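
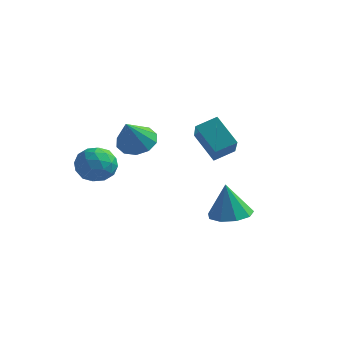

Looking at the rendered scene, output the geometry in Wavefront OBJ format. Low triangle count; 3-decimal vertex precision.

v -0.468 -0.511 1.095
v 0.392 -0.701 0.848
v -0.972 -1.359 -0.008
v -0.112 -1.549 -0.255
v -0.446 -1.879 0.53
v -0.135 -1.354 1.212
v -0.445 -0.706 -0.372
v -0.134 -0.181 0.31
v 0.406 -0.822 -0.058
v 0.405 -1.547 0.499
v -0.985 -0.513 0.341
v -0.986 -1.238 0.898
v 0.006 -0.531 1.068
v -0.586 -1.529 -0.228
v -0.783 -1.722 0.233
v -0.277 -1.834 0.088
v -0.303 -0.915 1.282
v 0.202 -1.027 1.137
v -0.291 -1.719 0.951
v -0.782 -1.033 -0.297
v -0.277 -1.145 -0.442
v -0.303 -0.226 0.752
v 0.203 -0.338 0.607
v -0.289 -0.341 -0.111
v 0.52 -0.714 0.39
v 0.224 -1.213 -0.258
v 0.028 -0.717 -0.327
v 0.211 -0.409 0.074
v 0.52 -1.14 0.718
v 0.223 -1.639 0.07
v 0.027 -1.833 0.532
v 0.21 -1.524 0.932
v 0.528 -1.211 0.185
v -0.803 -0.421 0.77
v -1.1 -0.92 0.122
v -0.79 -0.536 -0.092
v -0.607 -0.227 0.308
v -0.804 -0.847 1.098
v -1.1 -1.346 0.45
v -0.791 -1.651 0.766
v -0.608 -1.343 1.167
v -1.108 -0.849 0.655
v 0.358 0.918 1.169
v 0.717 0.318 0.669
v 0.482 -0.058 2.431
v 1.106 0.622 0.866
v 1.209 1.039 1.179
v 0.987 1.41 1.488
v 0.525 1.593 1.676
v -0.001 1.519 1.67
v -0.39 1.215 1.473
v -0.494 0.798 1.16
v -0.272 0.427 0.851
v 0.19 0.244 0.663
v 3.279 3.357 -3.208
v 3.935 2.671 -3.168
v 3.081 3.263 -1.552
v 4.217 3.252 -3.101
v 4.061 3.883 -3.084
v 3.539 4.267 -3.125
v 2.895 4.226 -3.205
v 2.431 3.778 -3.286
v 2.364 3.133 -3.33
v 2.726 2.593 -3.317
v 3.346 2.41 -3.253
v 3.743 1.134 0.728
v 4.557 -0.167 1.83
v 2.717 1.383 1.779
v 3.531 0.081 2.882
v 4.309 1.819 1.118
v 5.123 0.517 2.221
v 3.283 2.067 2.17
v 4.097 0.766 3.272
f 1 38 17
f 38 12 41
f 17 41 6
f 38 41 17
f 1 17 13
f 17 6 18
f 13 18 2
f 17 18 13
f 1 13 22
f 13 2 23
f 22 23 8
f 13 23 22
f 1 22 34
f 22 8 37
f 34 37 11
f 22 37 34
f 1 34 38
f 34 11 42
f 38 42 12
f 34 42 38
f 2 18 29
f 18 6 32
f 29 32 10
f 18 32 29
f 6 41 19
f 41 12 40
f 19 40 5
f 41 40 19
f 12 42 39
f 42 11 35
f 39 35 3
f 42 35 39
f 11 37 36
f 37 8 24
f 36 24 7
f 37 24 36
f 8 23 28
f 23 2 25
f 28 25 9
f 23 25 28
f 4 30 16
f 30 10 31
f 16 31 5
f 30 31 16
f 4 16 14
f 16 5 15
f 14 15 3
f 16 15 14
f 4 14 21
f 14 3 20
f 21 20 7
f 14 20 21
f 4 21 26
f 21 7 27
f 26 27 9
f 21 27 26
f 4 26 30
f 26 9 33
f 30 33 10
f 26 33 30
f 5 31 19
f 31 10 32
f 19 32 6
f 31 32 19
f 3 15 39
f 15 5 40
f 39 40 12
f 15 40 39
f 7 20 36
f 20 3 35
f 36 35 11
f 20 35 36
f 9 27 28
f 27 7 24
f 28 24 8
f 27 24 28
f 10 33 29
f 33 9 25
f 29 25 2
f 33 25 29
f 44 43 46
f 44 46 45
f 46 43 47
f 46 47 45
f 47 43 48
f 47 48 45
f 48 43 49
f 48 49 45
f 49 43 50
f 49 50 45
f 50 43 51
f 50 51 45
f 51 43 52
f 51 52 45
f 52 43 53
f 52 53 45
f 53 43 54
f 53 54 45
f 54 43 44
f 54 44 45
f 56 55 58
f 56 58 57
f 58 55 59
f 58 59 57
f 59 55 60
f 59 60 57
f 60 55 61
f 60 61 57
f 61 55 62
f 61 62 57
f 62 55 63
f 62 63 57
f 63 55 64
f 63 64 57
f 64 55 65
f 64 65 57
f 65 55 56
f 65 56 57
f 67 69 66
f 70 67 66
f 66 69 68
f 68 70 66
f 67 73 69
f 71 67 70
f 71 73 67
f 69 73 68
f 72 70 68
f 68 73 72
f 72 71 70
f 73 71 72



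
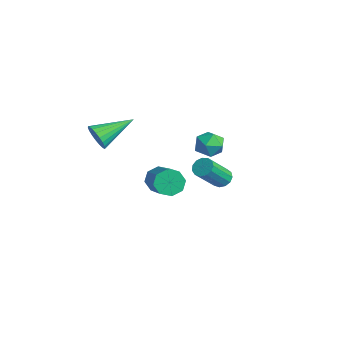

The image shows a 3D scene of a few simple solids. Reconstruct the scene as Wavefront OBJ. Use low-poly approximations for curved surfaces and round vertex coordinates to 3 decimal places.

v -1.883 0.158 -1.436
v -1.513 0.601 -1.866
v 0.254 0.126 -0.834
v -0.117 -0.318 -0.404
v -1.707 0.855 -1.417
v 0.06 0.38 -0.386
v -2.004 0.701 -0.979
v -0.237 0.226 0.052
v -2.23 0.228 -0.809
v -0.464 -0.247 0.223
v -2.254 -0.286 -1.006
v -0.487 -0.761 0.026
v -2.06 -0.54 -1.454
v -0.293 -1.015 -0.423
v -1.763 -0.386 -1.892
v 0.004 -0.861 -0.861
v -1.536 0.087 -2.063
v 0.23 -0.388 -1.031
v -3.631 4.252 -3.724
v -3.122 4.158 -3.937
v -2.78 2.953 -2.589
v -3.289 3.048 -2.376
v -3.09 4.396 -3.733
v -2.748 3.191 -2.385
v -3.23 4.589 -3.525
v -2.888 3.384 -2.177
v -3.497 4.674 -3.381
v -3.155 3.47 -2.033
v -3.807 4.626 -3.346
v -3.465 3.421 -1.998
v -4.061 4.459 -3.43
v -3.719 3.254 -2.082
v -4.178 4.226 -3.608
v -3.836 3.022 -2.26
v -4.122 4.002 -3.823
v -3.78 2.797 -2.475
v -3.91 3.857 -4.006
v -3.568 2.653 -2.658
v -3.61 3.838 -4.1
v -3.267 2.633 -2.752
v -3.316 3.95 -4.074
v -2.974 2.745 -2.726
v -0.717 2.583 0.291
v -0.342 2.382 0.929
v -1.658 1.838 0.611
v -1.283 1.637 1.249
v -1.559 2.349 1.174
v -0.977 2.81 0.977
v -1.023 1.41 0.563
v -0.441 1.871 0.366
v -0.53 1.657 1.098
v -0.861 2.238 1.475
v -1.139 1.982 0.065
v -1.47 2.563 0.442
v -2.757 -2.486 1.603
v -2.423 -2.279 1.012
v -2.743 -0.694 2.237
v -2.707 -2.25 0.935
v -2.999 -2.261 0.974
v -3.25 -2.311 1.122
v -3.415 -2.391 1.353
v -3.467 -2.488 1.627
v -3.396 -2.584 1.897
v -3.215 -2.663 2.116
v -2.955 -2.712 2.247
v -2.66 -2.721 2.266
v -2.382 -2.689 2.17
v -2.17 -2.623 1.977
v -2.059 -2.532 1.719
v -2.068 -2.434 1.441
v -2.197 -2.344 1.19
f 2 1 5
f 2 5 3
f 3 5 6
f 3 6 4
f 5 1 7
f 5 7 6
f 6 7 8
f 6 8 4
f 7 1 9
f 7 9 8
f 8 9 10
f 8 10 4
f 9 1 11
f 9 11 10
f 10 11 12
f 10 12 4
f 11 1 13
f 11 13 12
f 12 13 14
f 12 14 4
f 13 1 15
f 13 15 14
f 14 15 16
f 14 16 4
f 15 1 17
f 15 17 16
f 16 17 18
f 16 18 4
f 17 1 2
f 17 2 18
f 18 2 3
f 18 3 4
f 20 19 23
f 20 23 21
f 21 23 24
f 21 24 22
f 23 19 25
f 23 25 24
f 24 25 26
f 24 26 22
f 25 19 27
f 25 27 26
f 26 27 28
f 26 28 22
f 27 19 29
f 27 29 28
f 28 29 30
f 28 30 22
f 29 19 31
f 29 31 30
f 30 31 32
f 30 32 22
f 31 19 33
f 31 33 32
f 32 33 34
f 32 34 22
f 33 19 35
f 33 35 34
f 34 35 36
f 34 36 22
f 35 19 37
f 35 37 36
f 36 37 38
f 36 38 22
f 37 19 39
f 37 39 38
f 38 39 40
f 38 40 22
f 39 19 41
f 39 41 40
f 40 41 42
f 40 42 22
f 41 19 20
f 41 20 42
f 42 20 21
f 42 21 22
f 43 54 48
f 43 48 44
f 43 44 50
f 43 50 53
f 43 53 54
f 44 48 52
f 48 54 47
f 54 53 45
f 53 50 49
f 50 44 51
f 46 52 47
f 46 47 45
f 46 45 49
f 46 49 51
f 46 51 52
f 47 52 48
f 45 47 54
f 49 45 53
f 51 49 50
f 52 51 44
f 56 55 58
f 56 58 57
f 58 55 59
f 58 59 57
f 59 55 60
f 59 60 57
f 60 55 61
f 60 61 57
f 61 55 62
f 61 62 57
f 62 55 63
f 62 63 57
f 63 55 64
f 63 64 57
f 64 55 65
f 64 65 57
f 65 55 66
f 65 66 57
f 66 55 67
f 66 67 57
f 67 55 68
f 67 68 57
f 68 55 69
f 68 69 57
f 69 55 70
f 69 70 57
f 70 55 71
f 70 71 57
f 71 55 56
f 71 56 57



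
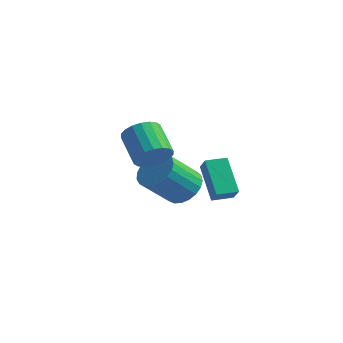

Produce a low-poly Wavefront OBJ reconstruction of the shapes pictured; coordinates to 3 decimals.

v -2.19 1.588 -2.722
v -1.303 1.127 -2.698
v -1.983 -0.109 -1.294
v -2.87 0.352 -1.318
v -1.253 1.425 -2.411
v -1.933 0.189 -1.008
v -1.366 1.751 -2.179
v -2.046 0.514 -0.776
v -1.621 2.049 -2.04
v -2.301 0.812 -0.637
v -1.974 2.267 -2.019
v -2.655 1.03 -0.616
v -2.365 2.367 -2.12
v -3.045 1.131 -0.717
v -2.726 2.334 -2.324
v -3.406 1.097 -0.921
v -2.993 2.171 -2.598
v -3.673 0.934 -1.195
v -3.122 1.907 -2.892
v -3.802 0.671 -1.489
v -3.09 1.589 -3.158
v -3.77 0.352 -1.754
v -2.902 1.27 -3.347
v -3.582 0.033 -1.944
v -2.591 1.006 -3.429
v -3.271 -0.23 -2.026
v -2.211 0.843 -3.388
v -2.891 -0.393 -1.985
v -1.827 0.809 -3.232
v -2.507 -0.428 -1.829
v -1.506 0.91 -2.988
v -2.186 -0.327 -1.585
v 0.835 -1.206 -1.398
v -0.223 -0.354 -0.113
v 1.444 -0.464 -1.388
v 0.386 0.388 -0.103
v 1.314 -1.608 -0.737
v 0.256 -0.756 0.548
v 1.923 -0.866 -0.727
v 0.865 -0.014 0.558
v -0.29 -3.743 1.862
v 0.301 -3.507 2.41
v -0.799 -2.741 3.266
v -1.39 -2.977 2.718
v 0.302 -3.228 2.162
v -0.798 -2.462 3.017
v 0.185 -3.051 1.854
v -0.914 -2.285 2.709
v -0.025 -3.011 1.547
v -1.125 -2.245 2.403
v -0.288 -3.116 1.303
v -1.388 -2.35 2.159
v -0.552 -3.345 1.17
v -1.651 -2.579 2.026
v -0.763 -3.653 1.174
v -1.863 -2.887 2.03
v -0.881 -3.979 1.314
v -1.981 -3.213 2.17
v -0.882 -4.258 1.563
v -1.982 -3.492 2.418
v -0.766 -4.435 1.871
v -1.865 -3.669 2.726
v -0.555 -4.475 2.177
v -1.655 -3.709 3.033
v -0.292 -4.37 2.421
v -1.392 -3.604 3.277
v -0.029 -4.141 2.554
v -1.128 -3.375 3.41
v 0.183 -3.833 2.55
v -0.917 -3.067 3.406
f 2 1 5
f 2 5 3
f 3 5 6
f 3 6 4
f 5 1 7
f 5 7 6
f 6 7 8
f 6 8 4
f 7 1 9
f 7 9 8
f 8 9 10
f 8 10 4
f 9 1 11
f 9 11 10
f 10 11 12
f 10 12 4
f 11 1 13
f 11 13 12
f 12 13 14
f 12 14 4
f 13 1 15
f 13 15 14
f 14 15 16
f 14 16 4
f 15 1 17
f 15 17 16
f 16 17 18
f 16 18 4
f 17 1 19
f 17 19 18
f 18 19 20
f 18 20 4
f 19 1 21
f 19 21 20
f 20 21 22
f 20 22 4
f 21 1 23
f 21 23 22
f 22 23 24
f 22 24 4
f 23 1 25
f 23 25 24
f 24 25 26
f 24 26 4
f 25 1 27
f 25 27 26
f 26 27 28
f 26 28 4
f 27 1 29
f 27 29 28
f 28 29 30
f 28 30 4
f 29 1 31
f 29 31 30
f 30 31 32
f 30 32 4
f 31 1 2
f 31 2 32
f 32 2 3
f 32 3 4
f 34 36 33
f 37 34 33
f 33 36 35
f 35 37 33
f 34 40 36
f 38 34 37
f 38 40 34
f 36 40 35
f 39 37 35
f 35 40 39
f 39 38 37
f 40 38 39
f 42 41 45
f 42 45 43
f 43 45 46
f 43 46 44
f 45 41 47
f 45 47 46
f 46 47 48
f 46 48 44
f 47 41 49
f 47 49 48
f 48 49 50
f 48 50 44
f 49 41 51
f 49 51 50
f 50 51 52
f 50 52 44
f 51 41 53
f 51 53 52
f 52 53 54
f 52 54 44
f 53 41 55
f 53 55 54
f 54 55 56
f 54 56 44
f 55 41 57
f 55 57 56
f 56 57 58
f 56 58 44
f 57 41 59
f 57 59 58
f 58 59 60
f 58 60 44
f 59 41 61
f 59 61 60
f 60 61 62
f 60 62 44
f 61 41 63
f 61 63 62
f 62 63 64
f 62 64 44
f 63 41 65
f 63 65 64
f 64 65 66
f 64 66 44
f 65 41 67
f 65 67 66
f 66 67 68
f 66 68 44
f 67 41 69
f 67 69 68
f 68 69 70
f 68 70 44
f 69 41 42
f 69 42 70
f 70 42 43
f 70 43 44



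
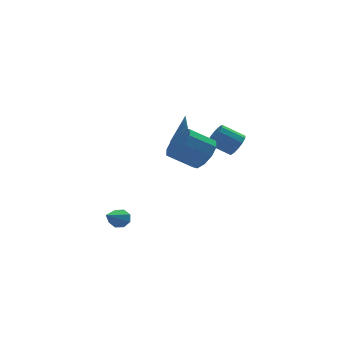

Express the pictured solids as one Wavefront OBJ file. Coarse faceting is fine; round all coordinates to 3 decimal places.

v 1.411 1.153 2.461
v 1.876 1.416 2.382
v 1.689 1.227 4.339
v 1.716 1.594 2.398
v 1.496 1.685 2.427
v 1.259 1.671 2.463
v 1.052 1.554 2.498
v 0.916 1.358 2.526
v 0.878 1.121 2.541
v 0.946 0.89 2.54
v 1.106 0.712 2.523
v 1.327 0.621 2.494
v 1.564 0.635 2.459
v 1.771 0.752 2.424
v 1.907 0.948 2.396
v 1.944 1.185 2.381
v 4.568 1.385 1.903
v 5.009 1.458 2.531
v 3.852 1.787 3.304
v 3.412 1.715 2.677
v 4.996 1.849 2.345
v 3.839 2.179 3.118
v 4.847 2.094 2.019
v 3.69 2.423 2.792
v 4.61 2.113 1.656
v 3.453 2.443 2.429
v 4.36 1.901 1.371
v 3.203 2.231 2.145
v 4.176 1.526 1.256
v 3.019 1.856 2.029
v 4.116 1.106 1.346
v 2.96 1.435 2.119
v 4.2 0.774 1.613
v 3.044 1.104 2.386
v 4.401 0.637 1.973
v 3.244 0.966 2.746
v 4.655 0.737 2.31
v 3.498 1.067 3.083
v 4.882 1.043 2.518
v 3.725 1.373 3.291
v -2.543 -1.965 -1.376
v -2.275 -1.809 -0.851
v -3.577 -3.595 -0.364
v -2.682 -1.59 -0.916
v -3.008 -1.591 -1.25
v -3.062 -1.811 -1.658
v -2.811 -2.121 -1.902
v -2.404 -2.34 -1.837
v -2.078 -2.339 -1.503
v -2.024 -2.119 -1.095
v 1.662 -2.757 3.019
v 2.085 -3.431 3.704
v 0.741 -3.357 4.606
v 0.318 -2.683 3.921
v 2.243 -2.83 3.89
v 0.9 -2.756 4.793
v 2.179 -2.201 3.744
v 0.836 -2.127 4.646
v 1.918 -1.784 3.32
v 0.574 -1.71 4.222
v 1.558 -1.739 2.782
v 0.215 -1.665 3.684
v 1.239 -2.083 2.334
v -0.105 -2.009 3.236
v 1.08 -2.684 2.147
v -0.263 -2.61 3.05
v 1.144 -3.313 2.294
v -0.199 -3.239 3.196
v 1.406 -3.73 2.718
v 0.062 -3.656 3.62
v 1.765 -3.775 3.256
v 0.422 -3.701 4.158
f 2 1 4
f 2 4 3
f 4 1 5
f 4 5 3
f 5 1 6
f 5 6 3
f 6 1 7
f 6 7 3
f 7 1 8
f 7 8 3
f 8 1 9
f 8 9 3
f 9 1 10
f 9 10 3
f 10 1 11
f 10 11 3
f 11 1 12
f 11 12 3
f 12 1 13
f 12 13 3
f 13 1 14
f 13 14 3
f 14 1 15
f 14 15 3
f 15 1 16
f 15 16 3
f 16 1 2
f 16 2 3
f 18 17 21
f 18 21 19
f 19 21 22
f 19 22 20
f 21 17 23
f 21 23 22
f 22 23 24
f 22 24 20
f 23 17 25
f 23 25 24
f 24 25 26
f 24 26 20
f 25 17 27
f 25 27 26
f 26 27 28
f 26 28 20
f 27 17 29
f 27 29 28
f 28 29 30
f 28 30 20
f 29 17 31
f 29 31 30
f 30 31 32
f 30 32 20
f 31 17 33
f 31 33 32
f 32 33 34
f 32 34 20
f 33 17 35
f 33 35 34
f 34 35 36
f 34 36 20
f 35 17 37
f 35 37 36
f 36 37 38
f 36 38 20
f 37 17 39
f 37 39 38
f 38 39 40
f 38 40 20
f 39 17 18
f 39 18 40
f 40 18 19
f 40 19 20
f 42 41 44
f 42 44 43
f 44 41 45
f 44 45 43
f 45 41 46
f 45 46 43
f 46 41 47
f 46 47 43
f 47 41 48
f 47 48 43
f 48 41 49
f 48 49 43
f 49 41 50
f 49 50 43
f 50 41 42
f 50 42 43
f 52 51 55
f 52 55 53
f 53 55 56
f 53 56 54
f 55 51 57
f 55 57 56
f 56 57 58
f 56 58 54
f 57 51 59
f 57 59 58
f 58 59 60
f 58 60 54
f 59 51 61
f 59 61 60
f 60 61 62
f 60 62 54
f 61 51 63
f 61 63 62
f 62 63 64
f 62 64 54
f 63 51 65
f 63 65 64
f 64 65 66
f 64 66 54
f 65 51 67
f 65 67 66
f 66 67 68
f 66 68 54
f 67 51 69
f 67 69 68
f 68 69 70
f 68 70 54
f 69 51 71
f 69 71 70
f 70 71 72
f 70 72 54
f 71 51 52
f 71 52 72
f 72 52 53
f 72 53 54



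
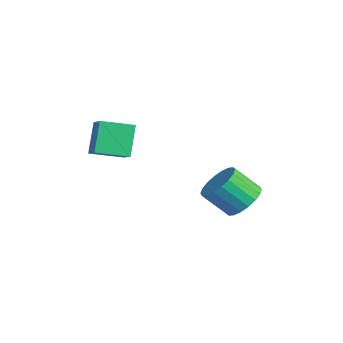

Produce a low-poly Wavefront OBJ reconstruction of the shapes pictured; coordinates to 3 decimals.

v -3.808 -2.859 -0.532
v -3.012 -2.895 -0.113
v -3.603 -1.702 -0.822
v -2.807 -1.738 -0.403
v -3.233 -3.242 -1.657
v -2.437 -3.278 -1.238
v -3.028 -2.085 -1.947
v -2.232 -2.121 -1.528
v -1.585 1.639 -3.979
v -1.098 1.996 -3.454
v -1.468 1.178 -2.556
v -1.955 0.821 -3.081
v -1.402 2.176 -3.415
v -1.772 1.358 -2.517
v -1.743 2.25 -3.488
v -2.113 1.432 -2.589
v -2.052 2.203 -3.658
v -2.422 1.385 -2.759
v -2.269 2.045 -3.892
v -2.639 1.227 -2.993
v -2.35 1.806 -4.143
v -2.72 0.988 -3.244
v -2.28 1.534 -4.361
v -2.65 0.716 -3.463
v -2.072 1.282 -4.504
v -2.442 0.464 -3.606
v -1.768 1.102 -4.543
v -2.138 0.284 -3.645
v -1.427 1.028 -4.471
v -1.797 0.21 -3.572
v -1.118 1.075 -4.301
v -1.488 0.257 -3.402
v -0.901 1.233 -4.067
v -1.271 0.415 -3.168
v -0.82 1.472 -3.816
v -1.19 0.654 -2.917
v -0.89 1.744 -3.597
v -1.26 0.926 -2.699
f 2 4 1
f 5 2 1
f 1 4 3
f 3 5 1
f 2 8 4
f 6 2 5
f 6 8 2
f 4 8 3
f 7 5 3
f 3 8 7
f 7 6 5
f 8 6 7
f 10 9 13
f 10 13 11
f 11 13 14
f 11 14 12
f 13 9 15
f 13 15 14
f 14 15 16
f 14 16 12
f 15 9 17
f 15 17 16
f 16 17 18
f 16 18 12
f 17 9 19
f 17 19 18
f 18 19 20
f 18 20 12
f 19 9 21
f 19 21 20
f 20 21 22
f 20 22 12
f 21 9 23
f 21 23 22
f 22 23 24
f 22 24 12
f 23 9 25
f 23 25 24
f 24 25 26
f 24 26 12
f 25 9 27
f 25 27 26
f 26 27 28
f 26 28 12
f 27 9 29
f 27 29 28
f 28 29 30
f 28 30 12
f 29 9 31
f 29 31 30
f 30 31 32
f 30 32 12
f 31 9 33
f 31 33 32
f 32 33 34
f 32 34 12
f 33 9 35
f 33 35 34
f 34 35 36
f 34 36 12
f 35 9 37
f 35 37 36
f 36 37 38
f 36 38 12
f 37 9 10
f 37 10 38
f 38 10 11
f 38 11 12



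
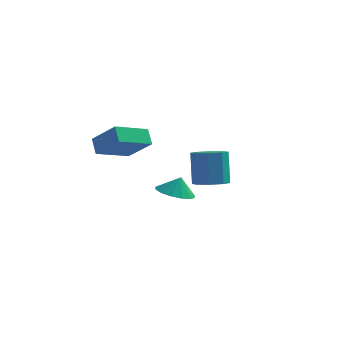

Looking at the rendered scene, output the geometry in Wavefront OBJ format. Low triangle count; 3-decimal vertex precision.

v 0.767 -3.646 0.31
v 1.476 -4.096 0.537
v 1.242 -3.583 2.278
v 0.533 -3.134 2.05
v 1.616 -3.467 0.371
v 1.382 -2.954 2.112
v 1.259 -2.943 0.168
v 1.024 -2.43 1.909
v 0.613 -2.831 0.049
v 0.379 -2.318 1.789
v 0.058 -3.197 0.082
v -0.176 -2.684 1.823
v -0.082 -3.826 0.248
v -0.316 -3.313 1.989
v 0.276 -4.35 0.451
v 0.041 -3.837 2.192
v 0.921 -4.462 0.571
v 0.687 -3.949 2.311
v -2.829 2.505 -3.24
v -1.816 2.554 -3.511
v -2.571 2.695 -2.24
v -2 3.063 -3.56
v -2.406 3.423 -3.524
v -2.925 3.536 -3.412
v -3.419 3.373 -3.253
v -3.755 2.977 -3.091
v -3.842 2.455 -2.969
v -3.658 1.946 -2.919
v -3.252 1.587 -2.956
v -2.733 1.473 -3.068
v -2.239 1.636 -3.227
v -1.903 2.032 -3.389
v -4.977 -3.089 1.305
v -5.36 -2.529 2.012
v -3.873 -1.583 0.71
v -4.255 -1.023 1.417
v -3.645 -3.617 2.443
v -4.027 -3.057 3.15
v -2.54 -2.111 1.848
v -2.923 -1.551 2.555
f 2 1 5
f 2 5 3
f 3 5 6
f 3 6 4
f 5 1 7
f 5 7 6
f 6 7 8
f 6 8 4
f 7 1 9
f 7 9 8
f 8 9 10
f 8 10 4
f 9 1 11
f 9 11 10
f 10 11 12
f 10 12 4
f 11 1 13
f 11 13 12
f 12 13 14
f 12 14 4
f 13 1 15
f 13 15 14
f 14 15 16
f 14 16 4
f 15 1 17
f 15 17 16
f 16 17 18
f 16 18 4
f 17 1 2
f 17 2 18
f 18 2 3
f 18 3 4
f 20 19 22
f 20 22 21
f 22 19 23
f 22 23 21
f 23 19 24
f 23 24 21
f 24 19 25
f 24 25 21
f 25 19 26
f 25 26 21
f 26 19 27
f 26 27 21
f 27 19 28
f 27 28 21
f 28 19 29
f 28 29 21
f 29 19 30
f 29 30 21
f 30 19 31
f 30 31 21
f 31 19 32
f 31 32 21
f 32 19 20
f 32 20 21
f 34 36 33
f 37 34 33
f 33 36 35
f 35 37 33
f 34 40 36
f 38 34 37
f 38 40 34
f 36 40 35
f 39 37 35
f 35 40 39
f 39 38 37
f 40 38 39



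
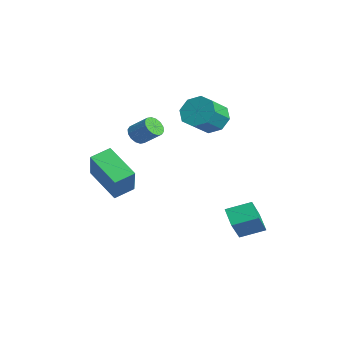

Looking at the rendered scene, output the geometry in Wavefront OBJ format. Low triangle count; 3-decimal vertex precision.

v -3.681 -3.435 -3.126
v -5.3 -4.197 -1.954
v -3.89 -2.368 -2.721
v -5.51 -3.131 -1.549
v -2.33 -3.789 -1.491
v -3.95 -4.552 -0.319
v -2.54 -2.723 -1.086
v -4.159 -3.485 0.086
v -0.022 1.366 -3.82
v 1.14 0.538 -2.404
v 0.303 2.595 -3.368
v 1.465 1.768 -1.952
v 0.835 1.392 -4.508
v 1.997 0.565 -3.092
v 1.16 2.622 -4.056
v 2.322 1.794 -2.64
v -3.084 -2.445 1.255
v -2.654 -2.412 0.81
v -1.927 -1.762 1.559
v -2.356 -1.795 2.005
v -2.839 -2.154 0.766
v -2.112 -1.504 1.515
v -3.09 -1.974 0.853
v -2.363 -1.324 1.602
v -3.339 -1.92 1.048
v -2.612 -1.27 1.797
v -3.52 -2.006 1.298
v -2.792 -1.356 2.047
v -3.584 -2.211 1.537
v -2.856 -1.561 2.287
v -3.513 -2.478 1.701
v -2.786 -1.828 2.45
v -3.328 -2.736 1.745
v -2.601 -2.086 2.494
v -3.077 -2.916 1.658
v -2.35 -2.266 2.407
v -2.828 -2.97 1.463
v -2.101 -2.32 2.212
v -2.648 -2.884 1.213
v -1.92 -2.234 1.962
v -2.584 -2.679 0.973
v -1.856 -2.029 1.723
v -3.329 1.443 1.828
v -2.592 2.092 1.955
v -1.834 1.066 2.799
v -2.571 0.417 2.672
v -3.122 2.145 2.495
v -2.363 1.118 3.339
v -3.772 1.787 2.644
v -3.014 0.76 3.488
v -4.164 1.227 2.315
v -3.405 0.201 3.159
v -4.066 0.794 1.701
v -3.308 -0.232 2.545
v -3.537 0.742 1.161
v -2.778 -0.285 2.005
v -2.886 1.1 1.012
v -2.128 0.073 1.856
v -2.495 1.659 1.341
v -1.736 0.633 2.185
f 2 4 1
f 5 2 1
f 1 4 3
f 3 5 1
f 2 8 4
f 6 2 5
f 6 8 2
f 4 8 3
f 7 5 3
f 3 8 7
f 7 6 5
f 8 6 7
f 10 12 9
f 13 10 9
f 9 12 11
f 11 13 9
f 10 16 12
f 14 10 13
f 14 16 10
f 12 16 11
f 15 13 11
f 11 16 15
f 15 14 13
f 16 14 15
f 18 17 21
f 18 21 19
f 19 21 22
f 19 22 20
f 21 17 23
f 21 23 22
f 22 23 24
f 22 24 20
f 23 17 25
f 23 25 24
f 24 25 26
f 24 26 20
f 25 17 27
f 25 27 26
f 26 27 28
f 26 28 20
f 27 17 29
f 27 29 28
f 28 29 30
f 28 30 20
f 29 17 31
f 29 31 30
f 30 31 32
f 30 32 20
f 31 17 33
f 31 33 32
f 32 33 34
f 32 34 20
f 33 17 35
f 33 35 34
f 34 35 36
f 34 36 20
f 35 17 37
f 35 37 36
f 36 37 38
f 36 38 20
f 37 17 39
f 37 39 38
f 38 39 40
f 38 40 20
f 39 17 41
f 39 41 40
f 40 41 42
f 40 42 20
f 41 17 18
f 41 18 42
f 42 18 19
f 42 19 20
f 44 43 47
f 44 47 45
f 45 47 48
f 45 48 46
f 47 43 49
f 47 49 48
f 48 49 50
f 48 50 46
f 49 43 51
f 49 51 50
f 50 51 52
f 50 52 46
f 51 43 53
f 51 53 52
f 52 53 54
f 52 54 46
f 53 43 55
f 53 55 54
f 54 55 56
f 54 56 46
f 55 43 57
f 55 57 56
f 56 57 58
f 56 58 46
f 57 43 59
f 57 59 58
f 58 59 60
f 58 60 46
f 59 43 44
f 59 44 60
f 60 44 45
f 60 45 46



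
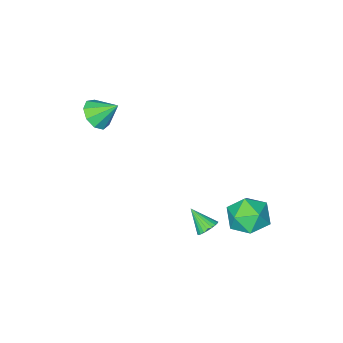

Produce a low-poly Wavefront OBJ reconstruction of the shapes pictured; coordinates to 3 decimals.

v -3.17 4.725 -3.113
v -2.271 4.082 -3.319
v -4.109 3.818 -4.381
v -3.21 3.175 -4.587
v -3.76 3.077 -3.611
v -3.18 3.637 -2.827
v -3.2 4.263 -4.873
v -2.62 4.823 -4.089
v -2.289 3.796 -4.407
v -2.635 3.063 -3.626
v -3.745 4.837 -4.074
v -4.091 4.104 -3.293
v 1.144 -1.552 1.737
v 1.717 -1.735 2.338
v 0.496 -0.808 2.583
v 1.881 -1.26 2.045
v 1.7 -0.922 1.608
v 1.259 -0.879 1.232
v 0.765 -1.151 1.092
v 0.448 -1.61 1.254
v 0.457 -2.043 1.642
v 0.788 -2.246 2.075
v 1.286 -2.125 2.35
v -1.359 3.373 -4.159
v -0.822 3.558 -4.115
v -1.101 2.427 -3.321
v -0.921 3.674 -3.954
v -1.087 3.745 -3.823
v -1.294 3.758 -3.744
v -1.511 3.713 -3.728
v -1.705 3.617 -3.778
v -1.847 3.483 -3.885
v -1.914 3.332 -4.035
v -1.896 3.188 -4.203
v -1.797 3.072 -4.365
v -1.631 3.001 -4.495
v -1.424 2.988 -4.574
v -1.206 3.033 -4.59
v -1.012 3.13 -4.541
v -0.871 3.263 -4.433
v -0.804 3.414 -4.284
f 1 12 6
f 1 6 2
f 1 2 8
f 1 8 11
f 1 11 12
f 2 6 10
f 6 12 5
f 12 11 3
f 11 8 7
f 8 2 9
f 4 10 5
f 4 5 3
f 4 3 7
f 4 7 9
f 4 9 10
f 5 10 6
f 3 5 12
f 7 3 11
f 9 7 8
f 10 9 2
f 14 13 16
f 14 16 15
f 16 13 17
f 16 17 15
f 17 13 18
f 17 18 15
f 18 13 19
f 18 19 15
f 19 13 20
f 19 20 15
f 20 13 21
f 20 21 15
f 21 13 22
f 21 22 15
f 22 13 23
f 22 23 15
f 23 13 14
f 23 14 15
f 25 24 27
f 25 27 26
f 27 24 28
f 27 28 26
f 28 24 29
f 28 29 26
f 29 24 30
f 29 30 26
f 30 24 31
f 30 31 26
f 31 24 32
f 31 32 26
f 32 24 33
f 32 33 26
f 33 24 34
f 33 34 26
f 34 24 35
f 34 35 26
f 35 24 36
f 35 36 26
f 36 24 37
f 36 37 26
f 37 24 38
f 37 38 26
f 38 24 39
f 38 39 26
f 39 24 40
f 39 40 26
f 40 24 41
f 40 41 26
f 41 24 25
f 41 25 26



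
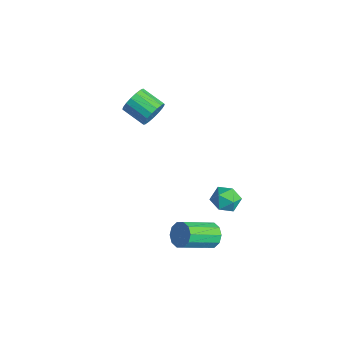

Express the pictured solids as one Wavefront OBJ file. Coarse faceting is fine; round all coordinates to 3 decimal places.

v 3.006 -1.332 -0.648
v 3.746 -1.249 -0.699
v 3.134 -2.531 -0.721
v 3.874 -2.448 -0.772
v 3.525 -2.292 -0.131
v 3.446 -1.552 -0.086
v 3.434 -2.228 -1.334
v 3.355 -1.488 -1.289
v 4.011 -1.803 -1.123
v 4.067 -1.843 -0.38
v 2.813 -1.937 -1.04
v 2.869 -1.977 -0.297
v 3.741 -2.758 -2.735
v 4.233 -2.502 -2.359
v 4.331 -4.087 -1.409
v 3.839 -4.342 -1.785
v 3.873 -2.414 -2.175
v 3.97 -3.999 -1.225
v 3.462 -2.457 -2.205
v 3.56 -4.042 -1.255
v 3.158 -2.615 -2.437
v 3.256 -4.2 -1.488
v 3.077 -2.828 -2.783
v 3.174 -4.412 -1.834
v 3.249 -3.013 -3.111
v 3.347 -4.598 -2.161
v 3.61 -3.101 -3.295
v 3.707 -4.686 -2.345
v 4.02 -3.058 -3.265
v 4.118 -4.643 -2.315
v 4.324 -2.9 -3.032
v 4.422 -4.485 -2.083
v 4.406 -2.688 -2.686
v 4.503 -4.272 -1.737
v -1.538 -2.912 1.562
v -1.147 -3.214 2.099
v -2.192 -3.75 2.556
v -2.582 -3.448 2.018
v -1.247 -2.907 2.231
v -2.292 -3.443 2.688
v -1.414 -2.6 2.21
v -2.459 -3.137 2.667
v -1.609 -2.365 2.04
v -2.654 -2.902 2.497
v -1.788 -2.255 1.761
v -2.832 -2.792 2.217
v -1.909 -2.296 1.435
v -2.954 -2.832 1.892
v -1.945 -2.478 1.139
v -2.99 -3.014 1.596
v -1.888 -2.759 0.94
v -2.933 -3.295 1.397
v -1.751 -3.075 0.883
v -2.795 -3.611 1.34
v -1.565 -3.354 0.981
v -2.609 -3.89 1.438
v -1.372 -3.531 1.213
v -2.417 -4.068 1.669
v -1.218 -3.567 1.524
v -2.262 -4.103 1.981
v -1.137 -3.453 1.844
v -2.181 -3.989 2.301
f 1 12 6
f 1 6 2
f 1 2 8
f 1 8 11
f 1 11 12
f 2 6 10
f 6 12 5
f 12 11 3
f 11 8 7
f 8 2 9
f 4 10 5
f 4 5 3
f 4 3 7
f 4 7 9
f 4 9 10
f 5 10 6
f 3 5 12
f 7 3 11
f 9 7 8
f 10 9 2
f 14 13 17
f 14 17 15
f 15 17 18
f 15 18 16
f 17 13 19
f 17 19 18
f 18 19 20
f 18 20 16
f 19 13 21
f 19 21 20
f 20 21 22
f 20 22 16
f 21 13 23
f 21 23 22
f 22 23 24
f 22 24 16
f 23 13 25
f 23 25 24
f 24 25 26
f 24 26 16
f 25 13 27
f 25 27 26
f 26 27 28
f 26 28 16
f 27 13 29
f 27 29 28
f 28 29 30
f 28 30 16
f 29 13 31
f 29 31 30
f 30 31 32
f 30 32 16
f 31 13 33
f 31 33 32
f 32 33 34
f 32 34 16
f 33 13 14
f 33 14 34
f 34 14 15
f 34 15 16
f 36 35 39
f 36 39 37
f 37 39 40
f 37 40 38
f 39 35 41
f 39 41 40
f 40 41 42
f 40 42 38
f 41 35 43
f 41 43 42
f 42 43 44
f 42 44 38
f 43 35 45
f 43 45 44
f 44 45 46
f 44 46 38
f 45 35 47
f 45 47 46
f 46 47 48
f 46 48 38
f 47 35 49
f 47 49 48
f 48 49 50
f 48 50 38
f 49 35 51
f 49 51 50
f 50 51 52
f 50 52 38
f 51 35 53
f 51 53 52
f 52 53 54
f 52 54 38
f 53 35 55
f 53 55 54
f 54 55 56
f 54 56 38
f 55 35 57
f 55 57 56
f 56 57 58
f 56 58 38
f 57 35 59
f 57 59 58
f 58 59 60
f 58 60 38
f 59 35 61
f 59 61 60
f 60 61 62
f 60 62 38
f 61 35 36
f 61 36 62
f 62 36 37
f 62 37 38



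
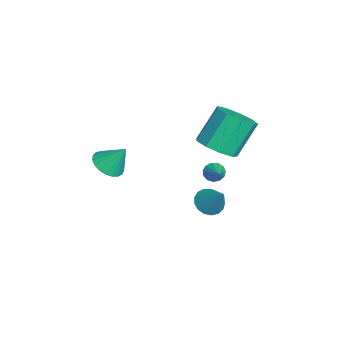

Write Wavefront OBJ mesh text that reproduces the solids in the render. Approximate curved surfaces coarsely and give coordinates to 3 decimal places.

v 1.89 3.165 -1.099
v 2.115 3.412 -1.523
v 2.91 3.295 -0.481
v 1.986 3.63 -1.355
v 1.825 3.701 -1.106
v 1.686 3.601 -0.855
v 1.611 3.362 -0.681
v 1.625 3.061 -0.64
v 1.723 2.793 -0.745
v 1.874 2.642 -0.962
v 2.03 2.658 -1.223
v 2.142 2.834 -1.445
v 2.174 3.116 -1.556
v 1.488 3.287 0.313
v 2.199 2.751 0.924
v 1.503 3.757 2.618
v 0.792 4.293 2.007
v 2.501 3.377 0.675
v 1.805 4.384 2.37
v 2.329 3.962 0.258
v 1.633 4.968 1.952
v 1.764 4.23 -0.134
v 1.067 5.237 1.56
v 1.069 4.058 -0.317
v 0.373 5.064 1.377
v 0.57 3.524 -0.205
v -0.126 4.53 1.489
v 0.501 2.879 0.149
v -0.195 3.886 1.844
v 0.894 2.426 0.58
v 0.198 3.432 2.275
v 1.564 2.375 0.886
v 0.868 3.381 2.58
v 3.388 -1.729 0.832
v 3.893 -2.34 1.139
v 3.652 -0.931 1.988
v 4.12 -2.145 0.951
v 4.22 -1.877 0.743
v 4.176 -1.584 0.551
v 3.996 -1.316 0.407
v 3.711 -1.119 0.336
v 3.37 -1.028 0.352
v 3.032 -1.059 0.45
v 2.755 -1.205 0.614
v 2.588 -1.442 0.816
v 2.559 -1.728 1.021
v 2.673 -2.015 1.193
v 2.911 -2.253 1.303
v 3.231 -2.4 1.331
v 3.579 -2.431 1.273
v 1.88 2.964 -3.195
v 2.489 3.012 -3.681
v 2.82 3.536 -1.965
v 2.324 3.345 -3.711
v 2.058 3.592 -3.623
v 1.751 3.695 -3.436
v 1.474 3.63 -3.195
v 1.29 3.413 -2.953
v 1.241 3.093 -2.767
v 1.339 2.743 -2.679
v 1.561 2.444 -2.709
v 1.856 2.265 -2.851
v 2.156 2.245 -3.071
v 2.394 2.39 -3.32
v 2.514 2.667 -3.54
f 2 1 4
f 2 4 3
f 4 1 5
f 4 5 3
f 5 1 6
f 5 6 3
f 6 1 7
f 6 7 3
f 7 1 8
f 7 8 3
f 8 1 9
f 8 9 3
f 9 1 10
f 9 10 3
f 10 1 11
f 10 11 3
f 11 1 12
f 11 12 3
f 12 1 13
f 12 13 3
f 13 1 2
f 13 2 3
f 15 14 18
f 15 18 16
f 16 18 19
f 16 19 17
f 18 14 20
f 18 20 19
f 19 20 21
f 19 21 17
f 20 14 22
f 20 22 21
f 21 22 23
f 21 23 17
f 22 14 24
f 22 24 23
f 23 24 25
f 23 25 17
f 24 14 26
f 24 26 25
f 25 26 27
f 25 27 17
f 26 14 28
f 26 28 27
f 27 28 29
f 27 29 17
f 28 14 30
f 28 30 29
f 29 30 31
f 29 31 17
f 30 14 32
f 30 32 31
f 31 32 33
f 31 33 17
f 32 14 15
f 32 15 33
f 33 15 16
f 33 16 17
f 35 34 37
f 35 37 36
f 37 34 38
f 37 38 36
f 38 34 39
f 38 39 36
f 39 34 40
f 39 40 36
f 40 34 41
f 40 41 36
f 41 34 42
f 41 42 36
f 42 34 43
f 42 43 36
f 43 34 44
f 43 44 36
f 44 34 45
f 44 45 36
f 45 34 46
f 45 46 36
f 46 34 47
f 46 47 36
f 47 34 48
f 47 48 36
f 48 34 49
f 48 49 36
f 49 34 50
f 49 50 36
f 50 34 35
f 50 35 36
f 52 51 54
f 52 54 53
f 54 51 55
f 54 55 53
f 55 51 56
f 55 56 53
f 56 51 57
f 56 57 53
f 57 51 58
f 57 58 53
f 58 51 59
f 58 59 53
f 59 51 60
f 59 60 53
f 60 51 61
f 60 61 53
f 61 51 62
f 61 62 53
f 62 51 63
f 62 63 53
f 63 51 64
f 63 64 53
f 64 51 65
f 64 65 53
f 65 51 52
f 65 52 53



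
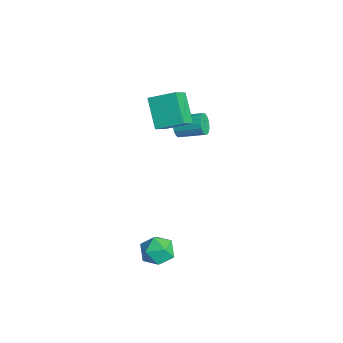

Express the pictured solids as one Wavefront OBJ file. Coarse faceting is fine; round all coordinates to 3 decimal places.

v 0.654 -1.899 -2.2
v 1.304 -1.476 -1.966
v 1.436 -2.804 -2.734
v 2.086 -2.381 -2.5
v 1.62 -2.747 -1.948
v 1.137 -2.187 -1.618
v 1.603 -2.093 -3.082
v 1.12 -1.533 -2.752
v 1.89 -1.596 -2.511
v 1.901 -2 -1.81
v 0.839 -2.28 -2.89
v 0.85 -2.684 -2.189
v -3.783 0.846 0.404
v -3.459 0.815 -0.052
v -2.813 1.823 0.341
v -3.137 1.854 0.796
v -3.645 0.964 -0.126
v -2.999 1.972 0.266
v -3.858 1.088 -0.095
v -3.212 2.097 0.297
v -4.057 1.165 0.034
v -3.411 2.173 0.427
v -4.201 1.179 0.237
v -3.555 2.187 0.629
v -4.263 1.127 0.473
v -3.617 2.135 0.865
v -4.229 1.019 0.695
v -3.583 2.027 1.087
v -4.107 0.877 0.859
v -3.461 1.885 1.252
v -3.921 0.728 0.934
v -3.275 1.736 1.326
v -3.708 0.603 0.903
v -3.062 1.612 1.295
v -3.509 0.527 0.773
v -2.863 1.535 1.166
v -3.365 0.513 0.571
v -2.719 1.521 0.963
v -3.303 0.565 0.335
v -2.657 1.573 0.727
v -3.337 0.673 0.113
v -2.691 1.681 0.505
v -3.849 -0.035 2.627
v -3.18 -0.754 3.462
v -3.317 1.015 3.104
v -2.648 0.295 3.94
v -2.672 -0.155 1.58
v -2.003 -0.875 2.416
v -2.14 0.894 2.058
v -1.471 0.175 2.893
f 1 12 6
f 1 6 2
f 1 2 8
f 1 8 11
f 1 11 12
f 2 6 10
f 6 12 5
f 12 11 3
f 11 8 7
f 8 2 9
f 4 10 5
f 4 5 3
f 4 3 7
f 4 7 9
f 4 9 10
f 5 10 6
f 3 5 12
f 7 3 11
f 9 7 8
f 10 9 2
f 14 13 17
f 14 17 15
f 15 17 18
f 15 18 16
f 17 13 19
f 17 19 18
f 18 19 20
f 18 20 16
f 19 13 21
f 19 21 20
f 20 21 22
f 20 22 16
f 21 13 23
f 21 23 22
f 22 23 24
f 22 24 16
f 23 13 25
f 23 25 24
f 24 25 26
f 24 26 16
f 25 13 27
f 25 27 26
f 26 27 28
f 26 28 16
f 27 13 29
f 27 29 28
f 28 29 30
f 28 30 16
f 29 13 31
f 29 31 30
f 30 31 32
f 30 32 16
f 31 13 33
f 31 33 32
f 32 33 34
f 32 34 16
f 33 13 35
f 33 35 34
f 34 35 36
f 34 36 16
f 35 13 37
f 35 37 36
f 36 37 38
f 36 38 16
f 37 13 39
f 37 39 38
f 38 39 40
f 38 40 16
f 39 13 41
f 39 41 40
f 40 41 42
f 40 42 16
f 41 13 14
f 41 14 42
f 42 14 15
f 42 15 16
f 44 46 43
f 47 44 43
f 43 46 45
f 45 47 43
f 44 50 46
f 48 44 47
f 48 50 44
f 46 50 45
f 49 47 45
f 45 50 49
f 49 48 47
f 50 48 49



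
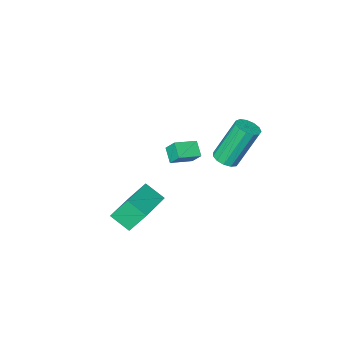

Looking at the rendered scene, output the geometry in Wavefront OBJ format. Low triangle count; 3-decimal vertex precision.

v -2.34 -0.442 -0.117
v -1.835 -0.631 0.145
v -2.695 -0.268 2.06
v -3.2 -0.078 1.797
v -1.799 -0.298 0.098
v -2.658 0.065 2.013
v -1.935 -0.011 -0.017
v -2.794 0.352 1.898
v -2.199 0.14 -0.164
v -3.058 0.503 1.75
v -2.509 0.106 -0.297
v -3.368 0.469 1.618
v -2.764 -0.102 -0.372
v -3.624 0.261 1.543
v -2.886 -0.418 -0.367
v -3.745 -0.054 1.548
v -2.834 -0.741 -0.282
v -3.693 -0.377 1.633
v -2.625 -0.969 -0.145
v -3.484 -0.606 1.77
v -2.326 -1.03 0
v -3.186 -0.666 1.915
v -2.032 -0.904 0.109
v -2.891 -0.541 2.024
v 0.656 -0.477 -1.33
v 1.069 -1.273 -0.764
v 2.202 0.607 -0.931
v 2.615 -0.188 -0.365
v 1.225 -0.912 -2.355
v 1.638 -1.707 -1.789
v 2.771 0.173 -1.956
v 3.184 -0.623 -1.39
v -1.884 -2.605 -0.566
v -1.994 -2.096 0.068
v -1.696 -1.974 -1.039
v -1.806 -1.466 -0.405
v -0.834 -2.714 -0.295
v -0.944 -2.206 0.339
v -0.646 -2.084 -0.768
v -0.756 -1.575 -0.134
f 2 1 5
f 2 5 3
f 3 5 6
f 3 6 4
f 5 1 7
f 5 7 6
f 6 7 8
f 6 8 4
f 7 1 9
f 7 9 8
f 8 9 10
f 8 10 4
f 9 1 11
f 9 11 10
f 10 11 12
f 10 12 4
f 11 1 13
f 11 13 12
f 12 13 14
f 12 14 4
f 13 1 15
f 13 15 14
f 14 15 16
f 14 16 4
f 15 1 17
f 15 17 16
f 16 17 18
f 16 18 4
f 17 1 19
f 17 19 18
f 18 19 20
f 18 20 4
f 19 1 21
f 19 21 20
f 20 21 22
f 20 22 4
f 21 1 23
f 21 23 22
f 22 23 24
f 22 24 4
f 23 1 2
f 23 2 24
f 24 2 3
f 24 3 4
f 26 28 25
f 29 26 25
f 25 28 27
f 27 29 25
f 26 32 28
f 30 26 29
f 30 32 26
f 28 32 27
f 31 29 27
f 27 32 31
f 31 30 29
f 32 30 31
f 34 36 33
f 37 34 33
f 33 36 35
f 35 37 33
f 34 40 36
f 38 34 37
f 38 40 34
f 36 40 35
f 39 37 35
f 35 40 39
f 39 38 37
f 40 38 39



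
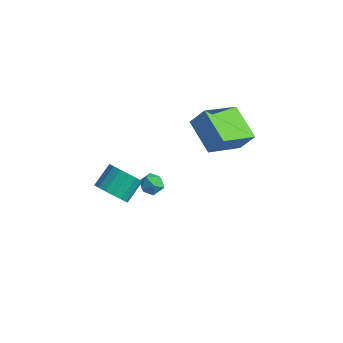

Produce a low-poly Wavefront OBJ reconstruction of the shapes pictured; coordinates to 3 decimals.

v -0.118 1.989 3.443
v 0.469 2.338 4.393
v 0.255 3.91 2.506
v 0.842 4.259 3.456
v 1.518 1.301 2.684
v 2.105 1.65 3.634
v 1.891 3.222 1.747
v 2.478 3.571 2.697
v -2.758 2.263 -2.535
v -2.254 2.508 -2.927
v -2.426 1.232 -2.753
v -1.922 1.477 -3.145
v -1.902 1.566 -2.468
v -2.107 2.203 -2.333
v -2.573 1.537 -3.347
v -2.778 2.174 -3.212
v -2.14 2.059 -3.429
v -1.726 2.077 -2.886
v -2.954 1.663 -2.794
v -2.54 1.681 -2.251
v -2.124 -1.365 -0.78
v -1.325 -1.104 -1.153
v -1.317 -0.014 -0.374
v -2.116 -0.275 -0
v -1.628 -0.917 -1.412
v -1.62 0.173 -0.632
v -2.045 -0.832 -1.526
v -2.037 0.258 -0.746
v -2.48 -0.87 -1.469
v -2.472 0.22 -0.689
v -2.833 -1.021 -1.254
v -2.826 0.069 -0.474
v -3.024 -1.251 -0.93
v -3.017 -0.161 -0.151
v -3.009 -1.507 -0.572
v -3.001 -0.417 0.207
v -2.791 -1.73 -0.262
v -2.783 -0.64 0.517
v -2.42 -1.87 -0.07
v -2.412 -0.78 0.709
v -1.981 -1.894 -0.041
v -1.973 -0.804 0.739
v -1.575 -1.797 -0.181
v -1.567 -0.707 0.598
v -1.295 -1.601 -0.458
v -1.287 -0.511 0.321
v -1.204 -1.351 -0.809
v -1.197 -0.261 -0.03
f 2 4 1
f 5 2 1
f 1 4 3
f 3 5 1
f 2 8 4
f 6 2 5
f 6 8 2
f 4 8 3
f 7 5 3
f 3 8 7
f 7 6 5
f 8 6 7
f 9 20 14
f 9 14 10
f 9 10 16
f 9 16 19
f 9 19 20
f 10 14 18
f 14 20 13
f 20 19 11
f 19 16 15
f 16 10 17
f 12 18 13
f 12 13 11
f 12 11 15
f 12 15 17
f 12 17 18
f 13 18 14
f 11 13 20
f 15 11 19
f 17 15 16
f 18 17 10
f 22 21 25
f 22 25 23
f 23 25 26
f 23 26 24
f 25 21 27
f 25 27 26
f 26 27 28
f 26 28 24
f 27 21 29
f 27 29 28
f 28 29 30
f 28 30 24
f 29 21 31
f 29 31 30
f 30 31 32
f 30 32 24
f 31 21 33
f 31 33 32
f 32 33 34
f 32 34 24
f 33 21 35
f 33 35 34
f 34 35 36
f 34 36 24
f 35 21 37
f 35 37 36
f 36 37 38
f 36 38 24
f 37 21 39
f 37 39 38
f 38 39 40
f 38 40 24
f 39 21 41
f 39 41 40
f 40 41 42
f 40 42 24
f 41 21 43
f 41 43 42
f 42 43 44
f 42 44 24
f 43 21 45
f 43 45 44
f 44 45 46
f 44 46 24
f 45 21 47
f 45 47 46
f 46 47 48
f 46 48 24
f 47 21 22
f 47 22 48
f 48 22 23
f 48 23 24



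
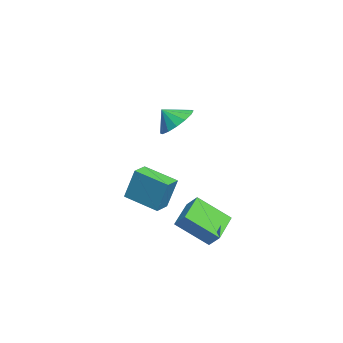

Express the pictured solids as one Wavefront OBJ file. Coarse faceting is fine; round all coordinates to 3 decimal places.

v 2.346 0.096 -1.691
v 2.706 0.588 -1.083
v 2.335 1.647 -2.938
v 2.695 2.138 -2.331
v 3.945 -0.358 -2.269
v 4.305 0.133 -1.662
v 3.934 1.192 -3.517
v 4.294 1.684 -2.909
v -1.428 -2.647 -2.496
v -1.226 -2.122 -0.733
v -0.645 -1.025 -3.069
v -0.443 -0.5 -1.306
v -0.597 -3.04 -2.474
v -0.395 -2.515 -0.711
v 0.186 -1.418 -3.047
v 0.388 -0.893 -1.284
v 2.175 -0.363 3.367
v 3.096 -0.672 3.091
v 2.165 -1.057 4.113
v 3.18 -0.295 3.443
v 2.994 0.064 3.775
v 2.589 0.309 3.997
v 2.073 0.374 4.05
v 1.584 0.241 3.92
v 1.254 -0.053 3.642
v 1.17 -0.431 3.29
v 1.356 -0.79 2.958
v 1.761 -1.034 2.736
v 2.277 -1.099 2.683
v 2.766 -0.966 2.813
f 2 4 1
f 5 2 1
f 1 4 3
f 3 5 1
f 2 8 4
f 6 2 5
f 6 8 2
f 4 8 3
f 7 5 3
f 3 8 7
f 7 6 5
f 8 6 7
f 10 12 9
f 13 10 9
f 9 12 11
f 11 13 9
f 10 16 12
f 14 10 13
f 14 16 10
f 12 16 11
f 15 13 11
f 11 16 15
f 15 14 13
f 16 14 15
f 18 17 20
f 18 20 19
f 20 17 21
f 20 21 19
f 21 17 22
f 21 22 19
f 22 17 23
f 22 23 19
f 23 17 24
f 23 24 19
f 24 17 25
f 24 25 19
f 25 17 26
f 25 26 19
f 26 17 27
f 26 27 19
f 27 17 28
f 27 28 19
f 28 17 29
f 28 29 19
f 29 17 30
f 29 30 19
f 30 17 18
f 30 18 19



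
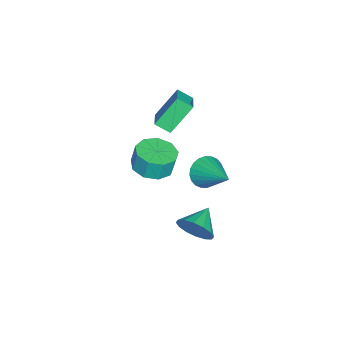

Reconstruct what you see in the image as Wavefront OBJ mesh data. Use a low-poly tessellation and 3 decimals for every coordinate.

v -0.903 0.951 -2.046
v -0.464 1.134 -2.845
v 0.363 2.409 -1.014
v -0.734 1.376 -2.855
v -1.03 1.553 -2.743
v -1.306 1.639 -2.524
v -1.522 1.62 -2.233
v -1.643 1.499 -1.913
v -1.651 1.294 -1.613
v -1.546 1.037 -1.38
v -1.343 0.767 -1.247
v -1.073 0.525 -1.237
v -0.777 0.348 -1.349
v -0.5 0.262 -1.568
v -0.285 0.282 -1.859
v -0.164 0.403 -2.179
v -0.155 0.607 -2.479
v -0.26 0.864 -2.712
v -1.092 -1.845 -2.488
v -0.182 -1.25 -2.561
v -0.237 -1.021 -1.385
v -1.148 -1.615 -1.312
v -0.778 -0.817 -2.674
v -0.833 -0.588 -1.497
v -1.522 -0.865 -2.699
v -1.577 -0.636 -1.522
v -2.065 -1.371 -2.626
v -2.12 -1.142 -1.449
v -2.152 -2.099 -2.489
v -2.208 -1.87 -1.312
v -1.744 -2.707 -2.351
v -1.799 -2.478 -1.174
v -1.031 -2.912 -2.278
v -1.086 -2.683 -1.101
v -0.347 -2.618 -2.303
v -0.402 -2.389 -1.126
v -0.011 -1.961 -2.415
v -0.066 -1.732 -1.238
v 4.506 1.872 -0.952
v 4.895 2.385 -0.226
v 3.214 2.168 -0.468
v 4.831 2.715 -0.599
v 4.679 2.82 -1.066
v 4.482 2.67 -1.503
v 4.29 2.307 -1.792
v 4.157 1.827 -1.856
v 4.117 1.359 -1.677
v 4.181 1.029 -1.304
v 4.332 0.925 -0.837
v 4.529 1.075 -0.4
v 4.721 1.438 -0.112
v 4.854 1.918 -0.048
v -3.036 -1.112 2.019
v -1.75 -0.75 2.557
v -3.054 -0.321 1.529
v -1.768 0.041 2.067
v -2.172 -2.001 0.553
v -0.886 -1.639 1.091
v -2.19 -1.21 0.063
v -0.904 -0.848 0.601
f 2 1 4
f 2 4 3
f 4 1 5
f 4 5 3
f 5 1 6
f 5 6 3
f 6 1 7
f 6 7 3
f 7 1 8
f 7 8 3
f 8 1 9
f 8 9 3
f 9 1 10
f 9 10 3
f 10 1 11
f 10 11 3
f 11 1 12
f 11 12 3
f 12 1 13
f 12 13 3
f 13 1 14
f 13 14 3
f 14 1 15
f 14 15 3
f 15 1 16
f 15 16 3
f 16 1 17
f 16 17 3
f 17 1 18
f 17 18 3
f 18 1 2
f 18 2 3
f 20 19 23
f 20 23 21
f 21 23 24
f 21 24 22
f 23 19 25
f 23 25 24
f 24 25 26
f 24 26 22
f 25 19 27
f 25 27 26
f 26 27 28
f 26 28 22
f 27 19 29
f 27 29 28
f 28 29 30
f 28 30 22
f 29 19 31
f 29 31 30
f 30 31 32
f 30 32 22
f 31 19 33
f 31 33 32
f 32 33 34
f 32 34 22
f 33 19 35
f 33 35 34
f 34 35 36
f 34 36 22
f 35 19 37
f 35 37 36
f 36 37 38
f 36 38 22
f 37 19 20
f 37 20 38
f 38 20 21
f 38 21 22
f 40 39 42
f 40 42 41
f 42 39 43
f 42 43 41
f 43 39 44
f 43 44 41
f 44 39 45
f 44 45 41
f 45 39 46
f 45 46 41
f 46 39 47
f 46 47 41
f 47 39 48
f 47 48 41
f 48 39 49
f 48 49 41
f 49 39 50
f 49 50 41
f 50 39 51
f 50 51 41
f 51 39 52
f 51 52 41
f 52 39 40
f 52 40 41
f 54 56 53
f 57 54 53
f 53 56 55
f 55 57 53
f 54 60 56
f 58 54 57
f 58 60 54
f 56 60 55
f 59 57 55
f 55 60 59
f 59 58 57
f 60 58 59



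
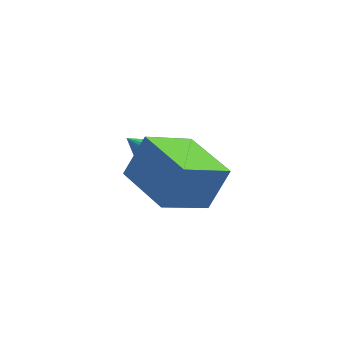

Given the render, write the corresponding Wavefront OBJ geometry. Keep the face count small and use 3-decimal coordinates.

v 2.378 0.666 -3.394
v 2.961 0.75 -2.74
v 1.302 0.894 -2.466
v 2.917 1.142 -2.886
v 2.75 1.426 -3.149
v 2.498 1.535 -3.468
v 2.218 1.446 -3.77
v 1.976 1.178 -3.986
v 1.825 0.793 -4.067
v 1.801 0.379 -3.993
v 1.91 0.031 -3.782
v 2.126 -0.172 -3.482
v 2.399 -0.182 -3.163
v 2.668 0.002 -2.896
v 2.871 0.338 -2.743
v 2.372 -3.702 -1.667
v 3.053 -3.264 -0.253
v 1.223 -1.944 -1.658
v 1.905 -1.506 -0.244
v 3.815 -2.754 -2.656
v 4.497 -2.316 -1.242
v 2.667 -0.996 -2.647
v 3.348 -0.558 -1.233
f 2 1 4
f 2 4 3
f 4 1 5
f 4 5 3
f 5 1 6
f 5 6 3
f 6 1 7
f 6 7 3
f 7 1 8
f 7 8 3
f 8 1 9
f 8 9 3
f 9 1 10
f 9 10 3
f 10 1 11
f 10 11 3
f 11 1 12
f 11 12 3
f 12 1 13
f 12 13 3
f 13 1 14
f 13 14 3
f 14 1 15
f 14 15 3
f 15 1 2
f 15 2 3
f 17 19 16
f 20 17 16
f 16 19 18
f 18 20 16
f 17 23 19
f 21 17 20
f 21 23 17
f 19 23 18
f 22 20 18
f 18 23 22
f 22 21 20
f 23 21 22



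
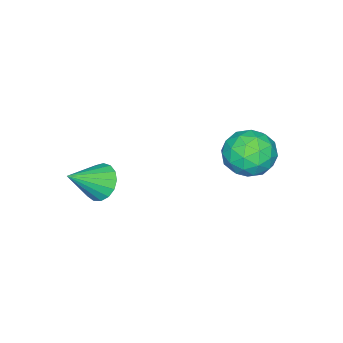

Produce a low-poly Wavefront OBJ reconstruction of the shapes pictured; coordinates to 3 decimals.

v 2.141 -1.753 -3.576
v 2.589 -2.094 -4.329
v 3.539 -2.367 -2.464
v 2.745 -1.673 -4.292
v 2.762 -1.271 -4.091
v 2.637 -0.979 -3.773
v 2.398 -0.864 -3.409
v 2.1 -0.953 -3.084
v 1.812 -1.225 -2.871
v 1.599 -1.618 -2.82
v 1.509 -2.042 -2.943
v 1.565 -2.399 -3.21
v 1.752 -2.609 -3.561
v 2.029 -2.622 -3.916
v 2.331 -2.436 -4.193
v -1.911 3.489 -3.452
v -1.018 3.114 -2.677
v -3.222 2.286 -2.523
v -2.329 1.911 -1.748
v -2.761 3.072 -1.682
v -1.95 3.816 -2.256
v -2.29 1.584 -2.944
v -1.479 2.328 -3.518
v -1.252 1.936 -2.363
v -1.543 2.856 -1.583
v -2.697 2.544 -3.617
v -2.988 3.464 -2.837
v -1.349 3.407 -3.146
v -2.891 1.993 -2.054
v -3.145 2.676 -2.015
v -2.62 2.455 -1.56
v -1.897 3.82 -2.898
v -1.372 3.599 -2.443
v -2.397 3.575 -1.858
v -2.868 1.801 -2.757
v -2.343 1.58 -2.302
v -1.62 2.945 -3.64
v -1.095 2.724 -3.185
v -1.843 1.825 -3.342
v -0.962 2.494 -2.506
v -1.733 1.787 -1.96
v -1.71 1.595 -2.663
v -1.233 2.032 -3
v -1.133 3.035 -2.047
v -1.904 2.328 -1.501
v -2.158 3.011 -1.462
v -1.681 3.448 -1.799
v -1.271 2.343 -1.863
v -2.336 3.072 -3.699
v -3.107 2.365 -3.153
v -2.559 1.952 -3.401
v -2.082 2.389 -3.738
v -2.507 3.613 -3.24
v -3.278 2.906 -2.694
v -3.007 3.368 -2.2
v -2.53 3.805 -2.537
v -2.969 3.057 -3.337
f 2 1 4
f 2 4 3
f 4 1 5
f 4 5 3
f 5 1 6
f 5 6 3
f 6 1 7
f 6 7 3
f 7 1 8
f 7 8 3
f 8 1 9
f 8 9 3
f 9 1 10
f 9 10 3
f 10 1 11
f 10 11 3
f 11 1 12
f 11 12 3
f 12 1 13
f 12 13 3
f 13 1 14
f 13 14 3
f 14 1 15
f 14 15 3
f 15 1 2
f 15 2 3
f 16 53 32
f 53 27 56
f 32 56 21
f 53 56 32
f 16 32 28
f 32 21 33
f 28 33 17
f 32 33 28
f 16 28 37
f 28 17 38
f 37 38 23
f 28 38 37
f 16 37 49
f 37 23 52
f 49 52 26
f 37 52 49
f 16 49 53
f 49 26 57
f 53 57 27
f 49 57 53
f 17 33 44
f 33 21 47
f 44 47 25
f 33 47 44
f 21 56 34
f 56 27 55
f 34 55 20
f 56 55 34
f 27 57 54
f 57 26 50
f 54 50 18
f 57 50 54
f 26 52 51
f 52 23 39
f 51 39 22
f 52 39 51
f 23 38 43
f 38 17 40
f 43 40 24
f 38 40 43
f 19 45 31
f 45 25 46
f 31 46 20
f 45 46 31
f 19 31 29
f 31 20 30
f 29 30 18
f 31 30 29
f 19 29 36
f 29 18 35
f 36 35 22
f 29 35 36
f 19 36 41
f 36 22 42
f 41 42 24
f 36 42 41
f 19 41 45
f 41 24 48
f 45 48 25
f 41 48 45
f 20 46 34
f 46 25 47
f 34 47 21
f 46 47 34
f 18 30 54
f 30 20 55
f 54 55 27
f 30 55 54
f 22 35 51
f 35 18 50
f 51 50 26
f 35 50 51
f 24 42 43
f 42 22 39
f 43 39 23
f 42 39 43
f 25 48 44
f 48 24 40
f 44 40 17
f 48 40 44



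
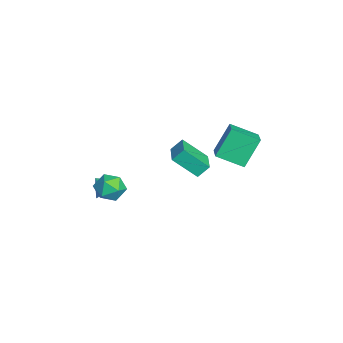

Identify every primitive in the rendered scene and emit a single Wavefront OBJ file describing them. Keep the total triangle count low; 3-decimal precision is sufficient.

v 2.326 1.881 0.566
v 2.071 0.549 1.795
v 2.224 2.511 1.228
v 1.969 1.179 2.457
v 3.871 1.841 0.843
v 3.616 0.509 2.072
v 3.769 2.471 1.505
v 3.514 1.139 2.734
v 3.085 -2.289 0.314
v 3.779 -2.211 0.953
v 3.941 -3.269 -0.493
v 4.635 -3.191 0.146
v 3.827 -3.628 0.375
v 3.298 -3.022 0.874
v 4.422 -2.458 -0.414
v 3.893 -1.852 0.085
v 4.605 -2.315 0.504
v 4.237 -3.038 0.991
v 3.483 -2.442 -0.531
v 3.115 -3.165 -0.044
v 2.059 5.19 2.713
v 1.713 3.698 3.401
v 3.56 5.135 3.347
v 3.213 3.642 4.036
v 2.707 4.298 1.104
v 2.36 2.805 1.793
v 4.207 4.242 1.739
v 3.861 2.75 2.427
v 1.834 -2.805 -1.511
v 2.482 -3.307 -1.546
v 1.366 -3.455 -0.849
v 2.565 -3.102 -1.286
v 2.521 -2.845 -1.066
v 2.359 -2.582 -0.922
v 2.106 -2.357 -0.88
v 1.806 -2.21 -0.948
v 1.511 -2.165 -1.113
v 1.272 -2.232 -1.347
v 1.13 -2.397 -1.609
v 1.11 -2.633 -1.854
v 1.215 -2.898 -2.041
v 1.427 -3.148 -2.135
v 1.71 -3.338 -2.122
v 2.014 -3.436 -2.003
v 2.287 -3.425 -1.8
f 2 4 1
f 5 2 1
f 1 4 3
f 3 5 1
f 2 8 4
f 6 2 5
f 6 8 2
f 4 8 3
f 7 5 3
f 3 8 7
f 7 6 5
f 8 6 7
f 9 20 14
f 9 14 10
f 9 10 16
f 9 16 19
f 9 19 20
f 10 14 18
f 14 20 13
f 20 19 11
f 19 16 15
f 16 10 17
f 12 18 13
f 12 13 11
f 12 11 15
f 12 15 17
f 12 17 18
f 13 18 14
f 11 13 20
f 15 11 19
f 17 15 16
f 18 17 10
f 22 24 21
f 25 22 21
f 21 24 23
f 23 25 21
f 22 28 24
f 26 22 25
f 26 28 22
f 24 28 23
f 27 25 23
f 23 28 27
f 27 26 25
f 28 26 27
f 30 29 32
f 30 32 31
f 32 29 33
f 32 33 31
f 33 29 34
f 33 34 31
f 34 29 35
f 34 35 31
f 35 29 36
f 35 36 31
f 36 29 37
f 36 37 31
f 37 29 38
f 37 38 31
f 38 29 39
f 38 39 31
f 39 29 40
f 39 40 31
f 40 29 41
f 40 41 31
f 41 29 42
f 41 42 31
f 42 29 43
f 42 43 31
f 43 29 44
f 43 44 31
f 44 29 45
f 44 45 31
f 45 29 30
f 45 30 31



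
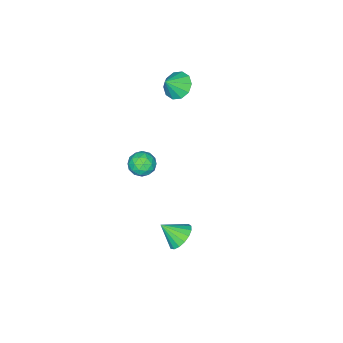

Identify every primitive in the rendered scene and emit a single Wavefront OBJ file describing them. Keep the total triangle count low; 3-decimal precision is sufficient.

v 3.385 2.668 -2.223
v 4.051 3.134 -2.12
v 3.855 1.812 -1.397
v 3.803 3.263 -1.845
v 3.459 3.256 -1.657
v 3.098 3.114 -1.598
v 2.802 2.87 -1.682
v 2.64 2.58 -1.891
v 2.649 2.31 -2.176
v 2.826 2.122 -2.471
v 3.131 2.059 -2.71
v 3.494 2.136 -2.837
v 3.832 2.335 -2.824
v 4.068 2.61 -2.673
v 4.147 2.898 -2.419
v -3.669 -3.226 0.733
v -3.028 -3.023 0.165
v -2.871 -3.414 1.567
v -3.182 -2.566 0.415
v -3.523 -2.36 0.787
v -3.919 -2.486 1.138
v -4.22 -2.894 1.334
v -4.31 -3.43 1.3
v -4.156 -3.887 1.05
v -3.816 -4.092 0.679
v -3.42 -3.967 0.328
v -3.119 -3.558 0.132
v -1.172 -2.923 -4.421
v -0.79 -2.5 -3.846
v -0.79 -4.04 -3.854
v -0.408 -3.617 -3.279
v -1.217 -3.617 -3.311
v -1.453 -2.927 -3.662
v -0.127 -3.613 -4.038
v -0.363 -2.923 -4.389
v -0.144 -2.927 -3.609
v -0.818 -2.929 -3.16
v -0.762 -3.611 -4.54
v -1.436 -3.613 -4.091
v -1.015 -2.613 -4.184
v -0.565 -3.927 -3.516
v -1.041 -3.927 -3.536
v -0.816 -3.678 -3.198
v -1.404 -2.864 -4.075
v -1.18 -2.616 -3.737
v -1.431 -3.272 -3.423
v -0.4 -3.924 -3.963
v -0.176 -3.676 -3.625
v -0.764 -2.862 -4.502
v -0.539 -2.613 -4.164
v -0.149 -3.268 -4.277
v -0.41 -2.616 -3.706
v -0.186 -3.272 -3.373
v -0.021 -3.27 -3.819
v -0.159 -2.864 -4.025
v -0.806 -2.617 -3.442
v -0.582 -3.274 -3.109
v -1.057 -3.274 -3.128
v -1.196 -2.868 -3.334
v -0.427 -2.868 -3.303
v -0.998 -3.266 -4.591
v -0.774 -3.923 -4.258
v -0.384 -3.672 -4.366
v -0.523 -3.266 -4.572
v -1.394 -3.268 -4.327
v -1.17 -3.924 -3.994
v -1.421 -3.676 -3.675
v -1.559 -3.27 -3.881
v -1.153 -3.672 -4.397
f 2 1 4
f 2 4 3
f 4 1 5
f 4 5 3
f 5 1 6
f 5 6 3
f 6 1 7
f 6 7 3
f 7 1 8
f 7 8 3
f 8 1 9
f 8 9 3
f 9 1 10
f 9 10 3
f 10 1 11
f 10 11 3
f 11 1 12
f 11 12 3
f 12 1 13
f 12 13 3
f 13 1 14
f 13 14 3
f 14 1 15
f 14 15 3
f 15 1 2
f 15 2 3
f 17 16 19
f 17 19 18
f 19 16 20
f 19 20 18
f 20 16 21
f 20 21 18
f 21 16 22
f 21 22 18
f 22 16 23
f 22 23 18
f 23 16 24
f 23 24 18
f 24 16 25
f 24 25 18
f 25 16 26
f 25 26 18
f 26 16 27
f 26 27 18
f 27 16 17
f 27 17 18
f 28 65 44
f 65 39 68
f 44 68 33
f 65 68 44
f 28 44 40
f 44 33 45
f 40 45 29
f 44 45 40
f 28 40 49
f 40 29 50
f 49 50 35
f 40 50 49
f 28 49 61
f 49 35 64
f 61 64 38
f 49 64 61
f 28 61 65
f 61 38 69
f 65 69 39
f 61 69 65
f 29 45 56
f 45 33 59
f 56 59 37
f 45 59 56
f 33 68 46
f 68 39 67
f 46 67 32
f 68 67 46
f 39 69 66
f 69 38 62
f 66 62 30
f 69 62 66
f 38 64 63
f 64 35 51
f 63 51 34
f 64 51 63
f 35 50 55
f 50 29 52
f 55 52 36
f 50 52 55
f 31 57 43
f 57 37 58
f 43 58 32
f 57 58 43
f 31 43 41
f 43 32 42
f 41 42 30
f 43 42 41
f 31 41 48
f 41 30 47
f 48 47 34
f 41 47 48
f 31 48 53
f 48 34 54
f 53 54 36
f 48 54 53
f 31 53 57
f 53 36 60
f 57 60 37
f 53 60 57
f 32 58 46
f 58 37 59
f 46 59 33
f 58 59 46
f 30 42 66
f 42 32 67
f 66 67 39
f 42 67 66
f 34 47 63
f 47 30 62
f 63 62 38
f 47 62 63
f 36 54 55
f 54 34 51
f 55 51 35
f 54 51 55
f 37 60 56
f 60 36 52
f 56 52 29
f 60 52 56



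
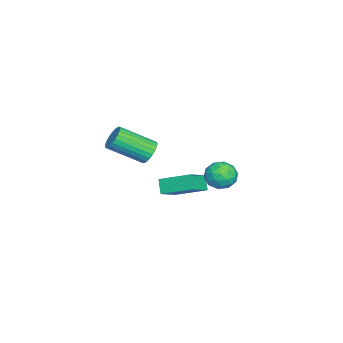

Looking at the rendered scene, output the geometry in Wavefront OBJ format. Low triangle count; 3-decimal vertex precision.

v 2.383 0.084 1.956
v 3.06 0.122 1.743
v 3.493 -1.585 2.812
v 2.817 -1.624 3.024
v 3.068 0.271 1.977
v 3.501 -1.437 3.046
v 2.972 0.391 2.207
v 3.405 -1.317 3.276
v 2.786 0.464 2.4
v 3.22 -1.243 3.468
v 2.539 0.479 2.524
v 2.973 -1.228 3.593
v 2.269 0.434 2.562
v 2.702 -1.273 3.631
v 2.016 0.336 2.508
v 2.449 -1.371 3.577
v 1.818 0.199 2.37
v 2.251 -1.508 3.438
v 1.707 0.045 2.168
v 2.14 -1.662 3.237
v 1.699 -0.103 1.934
v 2.132 -1.811 3.003
v 1.795 -0.223 1.704
v 2.228 -1.931 2.773
v 1.98 -0.297 1.512
v 2.414 -2.004 2.58
v 2.227 -0.312 1.387
v 2.661 -2.019 2.456
v 2.498 -0.267 1.349
v 2.931 -1.974 2.418
v 2.751 -0.169 1.403
v 3.184 -1.876 2.472
v 2.949 -0.032 1.542
v 3.382 -1.739 2.61
v -1.807 3.359 -1.282
v -1.09 2.791 -1.286
v -2.47 2.529 -2.314
v -1.753 1.961 -2.318
v -2.303 1.998 -1.588
v -1.894 2.511 -0.95
v -1.666 2.809 -2.65
v -1.257 3.322 -2.012
v -1.003 2.451 -2.131
v -1.397 1.95 -1.475
v -2.163 3.37 -2.125
v -2.557 2.869 -1.469
v -1.391 3.148 -1.194
v -2.169 2.172 -2.406
v -2.493 2.194 -1.977
v -2.072 1.86 -1.98
v -1.863 2.983 -0.996
v -1.442 2.649 -0.999
v -2.155 2.183 -1.176
v -2.118 2.671 -2.601
v -1.697 2.337 -2.604
v -1.488 3.46 -1.62
v -1.067 3.126 -1.623
v -1.405 3.137 -2.424
v -0.918 2.614 -1.693
v -1.307 2.126 -2.299
v -1.256 2.625 -2.494
v -1.016 2.926 -2.119
v -1.149 2.319 -1.307
v -1.539 1.832 -1.913
v -1.862 1.854 -1.484
v -1.622 2.155 -1.11
v -1.098 2.12 -1.803
v -2.021 3.488 -1.687
v -2.411 3.001 -2.293
v -1.938 3.165 -2.49
v -1.698 3.466 -2.116
v -2.253 3.194 -1.301
v -2.642 2.706 -1.907
v -2.544 2.394 -1.481
v -2.304 2.695 -1.106
v -2.462 3.2 -1.797
v -2.659 -0.806 -3.164
v -2.467 0.951 -2.415
v -3.9 -0.344 -3.931
v -3.708 1.413 -3.182
v -2.112 -0.553 -3.898
v -1.92 1.204 -3.149
v -3.353 -0.091 -4.665
v -3.161 1.666 -3.916
f 2 1 5
f 2 5 3
f 3 5 6
f 3 6 4
f 5 1 7
f 5 7 6
f 6 7 8
f 6 8 4
f 7 1 9
f 7 9 8
f 8 9 10
f 8 10 4
f 9 1 11
f 9 11 10
f 10 11 12
f 10 12 4
f 11 1 13
f 11 13 12
f 12 13 14
f 12 14 4
f 13 1 15
f 13 15 14
f 14 15 16
f 14 16 4
f 15 1 17
f 15 17 16
f 16 17 18
f 16 18 4
f 17 1 19
f 17 19 18
f 18 19 20
f 18 20 4
f 19 1 21
f 19 21 20
f 20 21 22
f 20 22 4
f 21 1 23
f 21 23 22
f 22 23 24
f 22 24 4
f 23 1 25
f 23 25 24
f 24 25 26
f 24 26 4
f 25 1 27
f 25 27 26
f 26 27 28
f 26 28 4
f 27 1 29
f 27 29 28
f 28 29 30
f 28 30 4
f 29 1 31
f 29 31 30
f 30 31 32
f 30 32 4
f 31 1 33
f 31 33 32
f 32 33 34
f 32 34 4
f 33 1 2
f 33 2 34
f 34 2 3
f 34 3 4
f 35 72 51
f 72 46 75
f 51 75 40
f 72 75 51
f 35 51 47
f 51 40 52
f 47 52 36
f 51 52 47
f 35 47 56
f 47 36 57
f 56 57 42
f 47 57 56
f 35 56 68
f 56 42 71
f 68 71 45
f 56 71 68
f 35 68 72
f 68 45 76
f 72 76 46
f 68 76 72
f 36 52 63
f 52 40 66
f 63 66 44
f 52 66 63
f 40 75 53
f 75 46 74
f 53 74 39
f 75 74 53
f 46 76 73
f 76 45 69
f 73 69 37
f 76 69 73
f 45 71 70
f 71 42 58
f 70 58 41
f 71 58 70
f 42 57 62
f 57 36 59
f 62 59 43
f 57 59 62
f 38 64 50
f 64 44 65
f 50 65 39
f 64 65 50
f 38 50 48
f 50 39 49
f 48 49 37
f 50 49 48
f 38 48 55
f 48 37 54
f 55 54 41
f 48 54 55
f 38 55 60
f 55 41 61
f 60 61 43
f 55 61 60
f 38 60 64
f 60 43 67
f 64 67 44
f 60 67 64
f 39 65 53
f 65 44 66
f 53 66 40
f 65 66 53
f 37 49 73
f 49 39 74
f 73 74 46
f 49 74 73
f 41 54 70
f 54 37 69
f 70 69 45
f 54 69 70
f 43 61 62
f 61 41 58
f 62 58 42
f 61 58 62
f 44 67 63
f 67 43 59
f 63 59 36
f 67 59 63
f 78 80 77
f 81 78 77
f 77 80 79
f 79 81 77
f 78 84 80
f 82 78 81
f 82 84 78
f 80 84 79
f 83 81 79
f 79 84 83
f 83 82 81
f 84 82 83



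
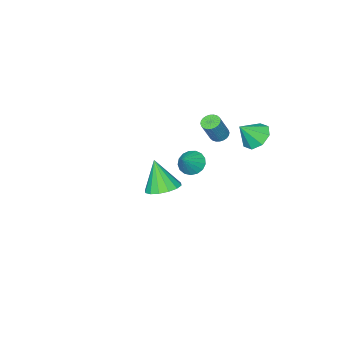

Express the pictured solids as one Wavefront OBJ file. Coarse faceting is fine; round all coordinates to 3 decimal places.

v -1.847 -0.279 2.855
v -1.534 0.094 2.671
v -0.859 0.151 3.942
v -1.173 -0.221 4.125
v -1.686 0.204 2.747
v -1.012 0.261 4.018
v -1.863 0.241 2.839
v -1.189 0.298 4.11
v -2.038 0.199 2.934
v -1.363 0.256 4.205
v -2.183 0.084 3.016
v -1.509 0.141 4.287
v -2.278 -0.086 3.074
v -1.603 -0.029 4.345
v -2.306 -0.286 3.098
v -1.632 -0.228 4.369
v -2.265 -0.484 3.086
v -1.591 -0.426 4.357
v -2.161 -0.651 3.038
v -1.486 -0.594 4.309
v -2.008 -0.761 2.962
v -1.334 -0.704 4.233
v -1.831 -0.798 2.87
v -1.157 -0.741 4.141
v -1.657 -0.756 2.775
v -0.982 -0.699 4.046
v -1.511 -0.641 2.693
v -0.837 -0.584 3.964
v -1.417 -0.471 2.635
v -0.742 -0.414 3.906
v -1.388 -0.272 2.611
v -0.714 -0.214 3.882
v -1.429 -0.074 2.623
v -0.755 -0.016 3.894
v -3.486 -4.087 -2.181
v -3.072 -3.69 -2.739
v -2.534 -3.813 -1.279
v -3.297 -3.422 -2.583
v -3.565 -3.306 -2.336
v -3.815 -3.37 -2.053
v -3.99 -3.598 -1.799
v -4.049 -3.937 -1.633
v -3.979 -4.312 -1.593
v -3.796 -4.635 -1.687
v -3.542 -4.832 -1.895
v -3.275 -4.859 -2.168
v -3.057 -4.709 -2.444
v -2.936 -4.417 -2.66
v -2.942 -4.049 -2.767
v 3.4 1.424 2.406
v 4.246 1.107 2.291
v 3.36 0.736 4.014
v 4.301 1.537 2.477
v 4.114 1.936 2.643
v 3.737 2.198 2.746
v 3.269 2.253 2.757
v 2.837 2.086 2.675
v 2.555 1.741 2.52
v 2.5 1.312 2.335
v 2.686 0.912 2.169
v 3.064 0.65 2.066
v 3.532 0.595 2.054
v 3.964 0.762 2.137
v -3.092 1.045 2.807
v -2.432 1.432 2.353
v -2.248 0.715 3.753
v -2.742 1.863 2.78
v -3.258 1.814 3.223
v -3.676 1.314 3.422
v -3.752 0.657 3.261
v -3.441 0.227 2.834
v -2.926 0.275 2.391
v -2.508 0.775 2.192
f 2 1 5
f 2 5 3
f 3 5 6
f 3 6 4
f 5 1 7
f 5 7 6
f 6 7 8
f 6 8 4
f 7 1 9
f 7 9 8
f 8 9 10
f 8 10 4
f 9 1 11
f 9 11 10
f 10 11 12
f 10 12 4
f 11 1 13
f 11 13 12
f 12 13 14
f 12 14 4
f 13 1 15
f 13 15 14
f 14 15 16
f 14 16 4
f 15 1 17
f 15 17 16
f 16 17 18
f 16 18 4
f 17 1 19
f 17 19 18
f 18 19 20
f 18 20 4
f 19 1 21
f 19 21 20
f 20 21 22
f 20 22 4
f 21 1 23
f 21 23 22
f 22 23 24
f 22 24 4
f 23 1 25
f 23 25 24
f 24 25 26
f 24 26 4
f 25 1 27
f 25 27 26
f 26 27 28
f 26 28 4
f 27 1 29
f 27 29 28
f 28 29 30
f 28 30 4
f 29 1 31
f 29 31 30
f 30 31 32
f 30 32 4
f 31 1 33
f 31 33 32
f 32 33 34
f 32 34 4
f 33 1 2
f 33 2 34
f 34 2 3
f 34 3 4
f 36 35 38
f 36 38 37
f 38 35 39
f 38 39 37
f 39 35 40
f 39 40 37
f 40 35 41
f 40 41 37
f 41 35 42
f 41 42 37
f 42 35 43
f 42 43 37
f 43 35 44
f 43 44 37
f 44 35 45
f 44 45 37
f 45 35 46
f 45 46 37
f 46 35 47
f 46 47 37
f 47 35 48
f 47 48 37
f 48 35 49
f 48 49 37
f 49 35 36
f 49 36 37
f 51 50 53
f 51 53 52
f 53 50 54
f 53 54 52
f 54 50 55
f 54 55 52
f 55 50 56
f 55 56 52
f 56 50 57
f 56 57 52
f 57 50 58
f 57 58 52
f 58 50 59
f 58 59 52
f 59 50 60
f 59 60 52
f 60 50 61
f 60 61 52
f 61 50 62
f 61 62 52
f 62 50 63
f 62 63 52
f 63 50 51
f 63 51 52
f 65 64 67
f 65 67 66
f 67 64 68
f 67 68 66
f 68 64 69
f 68 69 66
f 69 64 70
f 69 70 66
f 70 64 71
f 70 71 66
f 71 64 72
f 71 72 66
f 72 64 73
f 72 73 66
f 73 64 65
f 73 65 66



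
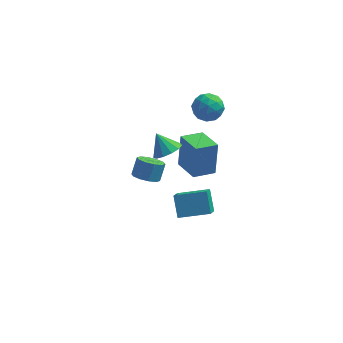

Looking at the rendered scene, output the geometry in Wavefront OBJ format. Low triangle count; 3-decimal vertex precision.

v 3.26 4.18 3.778
v 4.246 4.195 3.716
v 3.214 2.945 2.764
v 4.2 2.96 2.702
v 3.762 2.681 3.542
v 3.791 3.444 4.17
v 3.669 3.696 2.31
v 3.698 4.459 2.938
v 4.499 3.896 2.809
v 4.557 3.268 3.57
v 2.903 3.872 2.91
v 2.961 3.244 3.671
v 3.757 4.296 3.836
v 3.703 2.844 2.644
v 3.446 2.68 3.138
v 4.026 2.689 3.101
v 3.489 3.855 4.103
v 4.069 3.863 4.066
v 3.785 2.973 3.964
v 3.391 3.277 2.414
v 3.971 3.285 2.377
v 3.434 4.451 3.379
v 4.014 4.46 3.342
v 3.675 4.167 2.516
v 4.485 4.129 3.267
v 4.459 3.403 2.67
v 4.147 3.836 2.44
v 4.163 4.284 2.809
v 4.519 3.76 3.714
v 4.492 3.034 3.118
v 4.235 2.87 3.612
v 4.251 3.319 3.981
v 4.668 3.584 3.181
v 2.968 4.106 3.362
v 2.941 3.38 2.766
v 3.209 3.821 2.499
v 3.225 4.27 2.868
v 3.001 3.737 3.81
v 2.975 3.011 3.213
v 3.297 2.856 3.671
v 3.313 3.304 4.04
v 2.792 3.556 3.299
v 3.109 1.277 -1.037
v 3.198 1.855 1.021
v 2.133 2.732 -1.404
v 2.222 3.311 0.654
v 4.298 2.009 -1.294
v 4.387 2.588 0.764
v 3.322 3.465 -1.661
v 3.411 4.043 0.397
v 2.75 -4.744 1.602
v 2.453 -3.849 2.609
v 2.854 -3.648 0.658
v 2.557 -2.753 1.666
v 4.483 -4.587 1.974
v 4.186 -3.692 2.982
v 4.587 -3.491 1.031
v 4.29 -2.596 2.038
v 0.648 -0.756 0.835
v 1.294 -0.443 0.459
v 1.538 0.169 1.39
v 0.892 -0.144 1.765
v 0.902 -0.146 0.367
v 1.146 0.466 1.297
v 0.413 -0.081 0.453
v 0.657 0.531 1.383
v 0.014 -0.275 0.685
v 0.258 0.337 1.615
v -0.143 -0.652 0.974
v 0.101 -0.04 1.905
v 0.002 -1.069 1.21
v 0.246 -0.457 2.141
v 0.394 -1.366 1.303
v 0.638 -0.754 2.233
v 0.883 -1.431 1.217
v 1.127 -0.819 2.147
v 1.282 -1.237 0.985
v 1.526 -0.625 1.915
v 1.439 -0.86 0.695
v 1.683 -0.248 1.626
v 1.859 -0.665 3.278
v 2.527 -0.099 3.438
v 1.181 -0.155 4.302
v 2.219 0.133 3.118
v 1.796 0.112 2.849
v 1.394 -0.156 2.716
v 1.139 -0.586 2.761
v 1.113 -1.04 2.971
v 1.324 -1.376 3.278
v 1.705 -1.486 3.585
v 2.134 -1.336 3.795
v 2.477 -0.972 3.84
v 2.623 -0.511 3.708
f 1 38 17
f 38 12 41
f 17 41 6
f 38 41 17
f 1 17 13
f 17 6 18
f 13 18 2
f 17 18 13
f 1 13 22
f 13 2 23
f 22 23 8
f 13 23 22
f 1 22 34
f 22 8 37
f 34 37 11
f 22 37 34
f 1 34 38
f 34 11 42
f 38 42 12
f 34 42 38
f 2 18 29
f 18 6 32
f 29 32 10
f 18 32 29
f 6 41 19
f 41 12 40
f 19 40 5
f 41 40 19
f 12 42 39
f 42 11 35
f 39 35 3
f 42 35 39
f 11 37 36
f 37 8 24
f 36 24 7
f 37 24 36
f 8 23 28
f 23 2 25
f 28 25 9
f 23 25 28
f 4 30 16
f 30 10 31
f 16 31 5
f 30 31 16
f 4 16 14
f 16 5 15
f 14 15 3
f 16 15 14
f 4 14 21
f 14 3 20
f 21 20 7
f 14 20 21
f 4 21 26
f 21 7 27
f 26 27 9
f 21 27 26
f 4 26 30
f 26 9 33
f 30 33 10
f 26 33 30
f 5 31 19
f 31 10 32
f 19 32 6
f 31 32 19
f 3 15 39
f 15 5 40
f 39 40 12
f 15 40 39
f 7 20 36
f 20 3 35
f 36 35 11
f 20 35 36
f 9 27 28
f 27 7 24
f 28 24 8
f 27 24 28
f 10 33 29
f 33 9 25
f 29 25 2
f 33 25 29
f 44 46 43
f 47 44 43
f 43 46 45
f 45 47 43
f 44 50 46
f 48 44 47
f 48 50 44
f 46 50 45
f 49 47 45
f 45 50 49
f 49 48 47
f 50 48 49
f 52 54 51
f 55 52 51
f 51 54 53
f 53 55 51
f 52 58 54
f 56 52 55
f 56 58 52
f 54 58 53
f 57 55 53
f 53 58 57
f 57 56 55
f 58 56 57
f 60 59 63
f 60 63 61
f 61 63 64
f 61 64 62
f 63 59 65
f 63 65 64
f 64 65 66
f 64 66 62
f 65 59 67
f 65 67 66
f 66 67 68
f 66 68 62
f 67 59 69
f 67 69 68
f 68 69 70
f 68 70 62
f 69 59 71
f 69 71 70
f 70 71 72
f 70 72 62
f 71 59 73
f 71 73 72
f 72 73 74
f 72 74 62
f 73 59 75
f 73 75 74
f 74 75 76
f 74 76 62
f 75 59 77
f 75 77 76
f 76 77 78
f 76 78 62
f 77 59 79
f 77 79 78
f 78 79 80
f 78 80 62
f 79 59 60
f 79 60 80
f 80 60 61
f 80 61 62
f 82 81 84
f 82 84 83
f 84 81 85
f 84 85 83
f 85 81 86
f 85 86 83
f 86 81 87
f 86 87 83
f 87 81 88
f 87 88 83
f 88 81 89
f 88 89 83
f 89 81 90
f 89 90 83
f 90 81 91
f 90 91 83
f 91 81 92
f 91 92 83
f 92 81 93
f 92 93 83
f 93 81 82
f 93 82 83

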